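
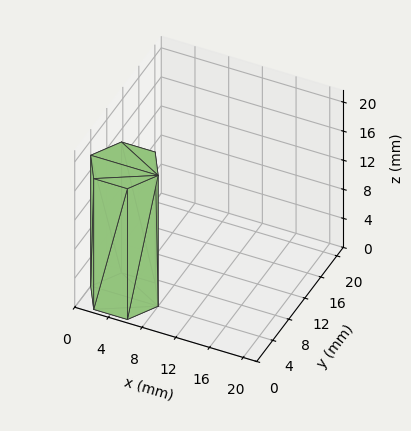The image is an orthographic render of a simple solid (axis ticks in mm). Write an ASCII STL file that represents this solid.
Reading the render: the shape is a regular 6-sided prism (a cylinder approximated with 6 flat sides), circumscribed radius ≈ 4 mm, height ≈ 18 mm (dimensions read to the nearest mm from the axis ticks). For the STL, each face is triangulated and given an outward normal.

solid part
  facet normal 0.0000 0.0000 -1.0000
    outer loop
      vertex 2.000 7.464 0.000
      vertex 6.000 7.464 0.000
      vertex 8.000 4.000 0.000
    endloop
  endfacet
  facet normal 0.0000 0.0000 -1.0000
    outer loop
      vertex 0.000 4.000 0.000
      vertex 2.000 7.464 0.000
      vertex 8.000 4.000 0.000
    endloop
  endfacet
  facet normal 0.0000 0.0000 -1.0000
    outer loop
      vertex 2.000 0.536 0.000
      vertex 0.000 4.000 0.000
      vertex 8.000 4.000 0.000
    endloop
  endfacet
  facet normal 0.0000 0.0000 -1.0000
    outer loop
      vertex 6.000 0.536 0.000
      vertex 2.000 0.536 0.000
      vertex 8.000 4.000 0.000
    endloop
  endfacet
  facet normal 0.0000 0.0000 1.0000
    outer loop
      vertex 8.000 4.000 18.000
      vertex 6.000 7.464 18.000
      vertex 2.000 7.464 18.000
    endloop
  endfacet
  facet normal 0.0000 0.0000 1.0000
    outer loop
      vertex 8.000 4.000 18.000
      vertex 2.000 7.464 18.000
      vertex 0.000 4.000 18.000
    endloop
  endfacet
  facet normal 0.0000 0.0000 1.0000
    outer loop
      vertex 8.000 4.000 18.000
      vertex 0.000 4.000 18.000
      vertex 2.000 0.536 18.000
    endloop
  endfacet
  facet normal 0.0000 0.0000 1.0000
    outer loop
      vertex 8.000 4.000 18.000
      vertex 2.000 0.536 18.000
      vertex 6.000 0.536 18.000
    endloop
  endfacet
  facet normal 0.8660 0.5000 0.0000
    outer loop
      vertex 8.000 4.000 0.000
      vertex 6.000 7.464 0.000
      vertex 6.000 7.464 18.000
    endloop
  endfacet
  facet normal 0.8660 0.5000 0.0000
    outer loop
      vertex 8.000 4.000 0.000
      vertex 6.000 7.464 18.000
      vertex 8.000 4.000 18.000
    endloop
  endfacet
  facet normal 0.0000 1.0000 0.0000
    outer loop
      vertex 6.000 7.464 0.000
      vertex 2.000 7.464 0.000
      vertex 2.000 7.464 18.000
    endloop
  endfacet
  facet normal 0.0000 1.0000 0.0000
    outer loop
      vertex 6.000 7.464 0.000
      vertex 2.000 7.464 18.000
      vertex 6.000 7.464 18.000
    endloop
  endfacet
  facet normal -0.8660 0.5000 0.0000
    outer loop
      vertex 2.000 7.464 0.000
      vertex 0.000 4.000 0.000
      vertex 0.000 4.000 18.000
    endloop
  endfacet
  facet normal -0.8660 0.5000 0.0000
    outer loop
      vertex 2.000 7.464 0.000
      vertex 0.000 4.000 18.000
      vertex 2.000 7.464 18.000
    endloop
  endfacet
  facet normal -0.8660 -0.5000 0.0000
    outer loop
      vertex 0.000 4.000 0.000
      vertex 2.000 0.536 0.000
      vertex 2.000 0.536 18.000
    endloop
  endfacet
  facet normal -0.8660 -0.5000 0.0000
    outer loop
      vertex 0.000 4.000 0.000
      vertex 2.000 0.536 18.000
      vertex 0.000 4.000 18.000
    endloop
  endfacet
  facet normal 0.0000 -1.0000 0.0000
    outer loop
      vertex 2.000 0.536 0.000
      vertex 6.000 0.536 0.000
      vertex 6.000 0.536 18.000
    endloop
  endfacet
  facet normal 0.0000 -1.0000 0.0000
    outer loop
      vertex 2.000 0.536 0.000
      vertex 6.000 0.536 18.000
      vertex 2.000 0.536 18.000
    endloop
  endfacet
  facet normal 0.8660 -0.5000 0.0000
    outer loop
      vertex 6.000 0.536 0.000
      vertex 8.000 4.000 0.000
      vertex 8.000 4.000 18.000
    endloop
  endfacet
  facet normal 0.8660 -0.5000 0.0000
    outer loop
      vertex 6.000 0.536 0.000
      vertex 8.000 4.000 18.000
      vertex 6.000 0.536 18.000
    endloop
  endfacet
endsolid part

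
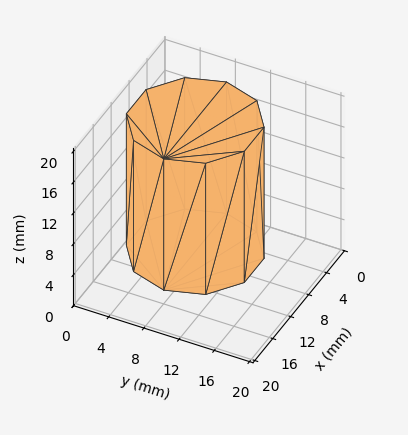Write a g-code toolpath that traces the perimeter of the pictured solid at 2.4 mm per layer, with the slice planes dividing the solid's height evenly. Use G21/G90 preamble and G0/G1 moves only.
Reading the render: the shape is a regular 10-sided prism (a cylinder approximated with 10 flat sides), circumscribed radius ≈ 7 mm, height ≈ 17 mm (dimensions read to the nearest mm from the axis ticks). For the g-code, the solid's height is divided into equal slices at the stated Δz and each level perimeter traced with G1 moves after a G0 lift.

; perimeter-only toolpath
G21 ; units = mm
G90 ; absolute positioning
G28 ; home
; layer 1
G0 Z2.4
G0 X14.0 Y7.0
G1 X12.7 Y11.1
G1 X9.2 Y13.7
G1 X4.8 Y13.7
G1 X1.3 Y11.1
G1 X0.0 Y7.0
G1 X1.3 Y2.9
G1 X4.8 Y0.3
G1 X9.2 Y0.3
G1 X12.7 Y2.9
G1 X14.0 Y7.0
; layer 2
G0 Z4.9
G0 X14.0 Y7.0
G1 X12.7 Y11.1
G1 X9.2 Y13.7
G1 X4.8 Y13.7
G1 X1.3 Y11.1
G1 X0.0 Y7.0
G1 X1.3 Y2.9
G1 X4.8 Y0.3
G1 X9.2 Y0.3
G1 X12.7 Y2.9
G1 X14.0 Y7.0
; layer 3
G0 Z7.3
G0 X14.0 Y7.0
G1 X12.7 Y11.1
G1 X9.2 Y13.7
G1 X4.8 Y13.7
G1 X1.3 Y11.1
G1 X0.0 Y7.0
G1 X1.3 Y2.9
G1 X4.8 Y0.3
G1 X9.2 Y0.3
G1 X12.7 Y2.9
G1 X14.0 Y7.0
; layer 4
G0 Z9.7
G0 X14.0 Y7.0
G1 X12.7 Y11.1
G1 X9.2 Y13.7
G1 X4.8 Y13.7
G1 X1.3 Y11.1
G1 X0.0 Y7.0
G1 X1.3 Y2.9
G1 X4.8 Y0.3
G1 X9.2 Y0.3
G1 X12.7 Y2.9
G1 X14.0 Y7.0
; layer 5
G0 Z12.1
G0 X14.0 Y7.0
G1 X12.7 Y11.1
G1 X9.2 Y13.7
G1 X4.8 Y13.7
G1 X1.3 Y11.1
G1 X0.0 Y7.0
G1 X1.3 Y2.9
G1 X4.8 Y0.3
G1 X9.2 Y0.3
G1 X12.7 Y2.9
G1 X14.0 Y7.0
; layer 6
G0 Z14.6
G0 X14.0 Y7.0
G1 X12.7 Y11.1
G1 X9.2 Y13.7
G1 X4.8 Y13.7
G1 X1.3 Y11.1
G1 X0.0 Y7.0
G1 X1.3 Y2.9
G1 X4.8 Y0.3
G1 X9.2 Y0.3
G1 X12.7 Y2.9
G1 X14.0 Y7.0
; layer 7
G0 Z17.0
G0 X14.0 Y7.0
G1 X12.7 Y11.1
G1 X9.2 Y13.7
G1 X4.8 Y13.7
G1 X1.3 Y11.1
G1 X0.0 Y7.0
G1 X1.3 Y2.9
G1 X4.8 Y0.3
G1 X9.2 Y0.3
G1 X12.7 Y2.9
G1 X14.0 Y7.0
M2 ; end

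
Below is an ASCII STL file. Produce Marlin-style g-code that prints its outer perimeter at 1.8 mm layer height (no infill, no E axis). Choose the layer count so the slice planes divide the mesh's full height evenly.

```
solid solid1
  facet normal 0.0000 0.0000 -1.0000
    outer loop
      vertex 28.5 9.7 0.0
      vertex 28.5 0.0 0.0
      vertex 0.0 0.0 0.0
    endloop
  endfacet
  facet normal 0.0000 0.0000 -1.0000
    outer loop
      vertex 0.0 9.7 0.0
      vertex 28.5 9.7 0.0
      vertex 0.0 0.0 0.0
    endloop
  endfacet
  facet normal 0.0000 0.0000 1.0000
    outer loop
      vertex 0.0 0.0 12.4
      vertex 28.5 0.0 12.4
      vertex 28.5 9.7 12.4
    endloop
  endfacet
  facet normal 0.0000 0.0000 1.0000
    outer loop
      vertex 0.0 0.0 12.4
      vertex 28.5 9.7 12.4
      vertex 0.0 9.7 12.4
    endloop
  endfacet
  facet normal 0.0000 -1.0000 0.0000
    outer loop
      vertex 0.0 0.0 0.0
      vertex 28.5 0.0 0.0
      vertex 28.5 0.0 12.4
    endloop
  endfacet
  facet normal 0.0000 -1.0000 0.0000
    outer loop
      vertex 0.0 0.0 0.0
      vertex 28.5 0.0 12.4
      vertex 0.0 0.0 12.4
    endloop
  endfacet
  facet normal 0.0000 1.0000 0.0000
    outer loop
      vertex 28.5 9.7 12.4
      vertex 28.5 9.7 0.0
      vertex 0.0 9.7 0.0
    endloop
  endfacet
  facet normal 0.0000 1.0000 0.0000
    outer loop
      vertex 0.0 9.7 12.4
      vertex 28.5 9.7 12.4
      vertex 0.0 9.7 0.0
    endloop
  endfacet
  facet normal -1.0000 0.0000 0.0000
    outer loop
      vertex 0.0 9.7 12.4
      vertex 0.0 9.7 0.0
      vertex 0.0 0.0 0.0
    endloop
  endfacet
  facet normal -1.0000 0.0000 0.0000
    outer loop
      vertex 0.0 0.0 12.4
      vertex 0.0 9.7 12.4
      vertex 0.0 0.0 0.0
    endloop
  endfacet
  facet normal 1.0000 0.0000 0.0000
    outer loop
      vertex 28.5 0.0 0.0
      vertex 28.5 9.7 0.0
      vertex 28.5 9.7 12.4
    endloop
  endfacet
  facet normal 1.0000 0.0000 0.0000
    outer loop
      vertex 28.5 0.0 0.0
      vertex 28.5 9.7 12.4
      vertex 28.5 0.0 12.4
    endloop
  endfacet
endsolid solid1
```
; perimeter-only toolpath
G21 ; units = mm
G90 ; absolute positioning
G28 ; home
; layer 1
G0 Z1.8
G0 X0.0 Y0.0
G1 X28.5 Y0.0
G1 X28.5 Y9.7
G1 X0.0 Y9.7
G1 X0.0 Y0.0
; layer 2
G0 Z3.5
G0 X0.0 Y0.0
G1 X28.5 Y0.0
G1 X28.5 Y9.7
G1 X0.0 Y9.7
G1 X0.0 Y0.0
; layer 3
G0 Z5.3
G0 X0.0 Y0.0
G1 X28.5 Y0.0
G1 X28.5 Y9.7
G1 X0.0 Y9.7
G1 X0.0 Y0.0
; layer 4
G0 Z7.1
G0 X0.0 Y0.0
G1 X28.5 Y0.0
G1 X28.5 Y9.7
G1 X0.0 Y9.7
G1 X0.0 Y0.0
; layer 5
G0 Z8.9
G0 X0.0 Y0.0
G1 X28.5 Y0.0
G1 X28.5 Y9.7
G1 X0.0 Y9.7
G1 X0.0 Y0.0
; layer 6
G0 Z10.6
G0 X0.0 Y0.0
G1 X28.5 Y0.0
G1 X28.5 Y9.7
G1 X0.0 Y9.7
G1 X0.0 Y0.0
; layer 7
G0 Z12.4
G0 X0.0 Y0.0
G1 X28.5 Y0.0
G1 X28.5 Y9.7
G1 X0.0 Y9.7
G1 X0.0 Y0.0
M2 ; end

The solid is a rectangular box, roughly 28.5 × 9.7 mm footprint and 12.4 mm tall. Slicing at Δz = 1.8 mm — 7 equal slices spanning the solid's height, so layer i sits at z = i·h/7 — gives 7 non-empty perimeters. Each is a 4-segment closed polygon; G0 lifts to the layer z and rapids to the start vertex, then G1 traces the edges.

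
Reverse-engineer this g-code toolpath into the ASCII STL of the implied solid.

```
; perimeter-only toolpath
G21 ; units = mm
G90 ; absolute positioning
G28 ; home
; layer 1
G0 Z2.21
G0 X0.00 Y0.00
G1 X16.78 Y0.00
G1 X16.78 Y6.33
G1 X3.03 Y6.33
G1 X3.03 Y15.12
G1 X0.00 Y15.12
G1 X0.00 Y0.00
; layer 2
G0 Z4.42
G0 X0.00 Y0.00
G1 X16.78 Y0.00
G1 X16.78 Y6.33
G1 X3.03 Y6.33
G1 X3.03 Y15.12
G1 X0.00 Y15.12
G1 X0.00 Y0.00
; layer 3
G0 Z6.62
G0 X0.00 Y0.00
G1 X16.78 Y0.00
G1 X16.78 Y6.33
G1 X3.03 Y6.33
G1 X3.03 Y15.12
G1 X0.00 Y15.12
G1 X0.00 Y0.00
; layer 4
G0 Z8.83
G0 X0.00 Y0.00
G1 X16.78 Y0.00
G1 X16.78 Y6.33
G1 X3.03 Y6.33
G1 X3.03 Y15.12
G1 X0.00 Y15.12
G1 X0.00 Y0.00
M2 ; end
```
solid part
  facet normal 0.0000 0.0000 -1.0000
    outer loop
      vertex 16.78 6.33 0.00
      vertex 16.78 0.00 0.00
      vertex 0.00 0.00 0.00
    endloop
  endfacet
  facet normal 0.0000 0.0000 -1.0000
    outer loop
      vertex 3.03 6.33 0.00
      vertex 16.78 6.33 0.00
      vertex 0.00 0.00 0.00
    endloop
  endfacet
  facet normal 0.0000 0.0000 -1.0000
    outer loop
      vertex 3.03 15.12 0.00
      vertex 3.03 6.33 0.00
      vertex 0.00 0.00 0.00
    endloop
  endfacet
  facet normal 0.0000 0.0000 -1.0000
    outer loop
      vertex 0.00 15.12 0.00
      vertex 3.03 15.12 0.00
      vertex 0.00 0.00 0.00
    endloop
  endfacet
  facet normal 0.0000 0.0000 1.0000
    outer loop
      vertex 0.00 0.00 8.83
      vertex 16.78 0.00 8.83
      vertex 16.78 6.33 8.83
    endloop
  endfacet
  facet normal 0.0000 0.0000 1.0000
    outer loop
      vertex 0.00 0.00 8.83
      vertex 16.78 6.33 8.83
      vertex 3.03 6.33 8.83
    endloop
  endfacet
  facet normal 0.0000 0.0000 1.0000
    outer loop
      vertex 0.00 0.00 8.83
      vertex 3.03 6.33 8.83
      vertex 3.03 15.12 8.83
    endloop
  endfacet
  facet normal 0.0000 0.0000 1.0000
    outer loop
      vertex 0.00 0.00 8.83
      vertex 3.03 15.12 8.83
      vertex 0.00 15.12 8.83
    endloop
  endfacet
  facet normal 0.0000 -1.0000 0.0000
    outer loop
      vertex 0.00 0.00 0.00
      vertex 16.78 0.00 0.00
      vertex 16.78 0.00 8.83
    endloop
  endfacet
  facet normal 0.0000 -1.0000 0.0000
    outer loop
      vertex 0.00 0.00 0.00
      vertex 16.78 0.00 8.83
      vertex 0.00 0.00 8.83
    endloop
  endfacet
  facet normal 1.0000 0.0000 0.0000
    outer loop
      vertex 16.78 0.00 0.00
      vertex 16.78 6.33 0.00
      vertex 16.78 6.33 8.83
    endloop
  endfacet
  facet normal 1.0000 0.0000 0.0000
    outer loop
      vertex 16.78 0.00 0.00
      vertex 16.78 6.33 8.83
      vertex 16.78 0.00 8.83
    endloop
  endfacet
  facet normal 0.0000 1.0000 0.0000
    outer loop
      vertex 16.78 6.33 0.00
      vertex 3.03 6.33 0.00
      vertex 3.03 6.33 8.83
    endloop
  endfacet
  facet normal 0.0000 1.0000 0.0000
    outer loop
      vertex 16.78 6.33 0.00
      vertex 3.03 6.33 8.83
      vertex 16.78 6.33 8.83
    endloop
  endfacet
  facet normal 1.0000 0.0000 0.0000
    outer loop
      vertex 3.03 6.33 0.00
      vertex 3.03 15.12 0.00
      vertex 3.03 15.12 8.83
    endloop
  endfacet
  facet normal 1.0000 0.0000 0.0000
    outer loop
      vertex 3.03 6.33 0.00
      vertex 3.03 15.12 8.83
      vertex 3.03 6.33 8.83
    endloop
  endfacet
  facet normal 0.0000 1.0000 0.0000
    outer loop
      vertex 3.03 15.12 0.00
      vertex 0.00 15.12 0.00
      vertex 0.00 15.12 8.83
    endloop
  endfacet
  facet normal 0.0000 1.0000 0.0000
    outer loop
      vertex 3.03 15.12 0.00
      vertex 0.00 15.12 8.83
      vertex 3.03 15.12 8.83
    endloop
  endfacet
  facet normal -1.0000 0.0000 0.0000
    outer loop
      vertex 0.00 15.12 0.00
      vertex 0.00 0.00 0.00
      vertex 0.00 0.00 8.83
    endloop
  endfacet
  facet normal -1.0000 0.0000 0.0000
    outer loop
      vertex 0.00 15.12 0.00
      vertex 0.00 0.00 8.83
      vertex 0.00 15.12 8.83
    endloop
  endfacet
endsolid part

The G0 Z moves step by Δz≈2.21 mm. Every layer's G1 loop is the same polygon, so the solid is a straight extrusion of it from z=0 to z≈8.83. Closing with flat bottom and top caps and triangulating gives 20 facets — an L-shaped prism: outer 16.8 × 15.1 mm, arm thicknesses ≈ 6.33 mm (horizontal) and 3.03 mm (vertical), extruded 8.83 mm in z.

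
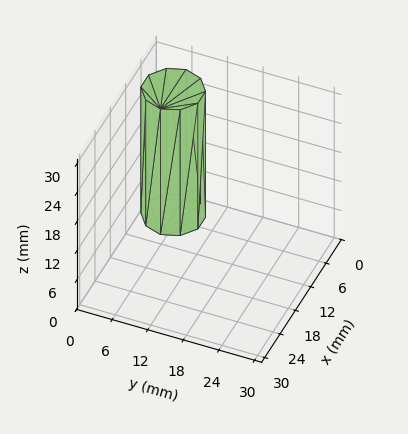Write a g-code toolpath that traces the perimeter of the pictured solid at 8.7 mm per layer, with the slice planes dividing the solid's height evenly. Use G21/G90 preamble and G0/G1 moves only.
Reading the render: the shape is a regular 10-sided prism (a cylinder approximated with 10 flat sides), circumscribed radius ≈ 5 mm, height ≈ 26 mm (dimensions read to the nearest mm from the axis ticks). For the g-code, the solid's height is divided into equal slices at the stated Δz and each level perimeter traced with G1 moves after a G0 lift.

; perimeter-only toolpath
G21 ; units = mm
G90 ; absolute positioning
G28 ; home
; layer 1
G0 Z8.7
G0 X10.0 Y5.0
G1 X9.0 Y7.9
G1 X6.5 Y9.8
G1 X3.5 Y9.8
G1 X1.0 Y7.9
G1 X0.0 Y5.0
G1 X1.0 Y2.1
G1 X3.5 Y0.2
G1 X6.5 Y0.2
G1 X9.0 Y2.1
G1 X10.0 Y5.0
; layer 2
G0 Z17.3
G0 X10.0 Y5.0
G1 X9.0 Y7.9
G1 X6.5 Y9.8
G1 X3.5 Y9.8
G1 X1.0 Y7.9
G1 X0.0 Y5.0
G1 X1.0 Y2.1
G1 X3.5 Y0.2
G1 X6.5 Y0.2
G1 X9.0 Y2.1
G1 X10.0 Y5.0
; layer 3
G0 Z26.0
G0 X10.0 Y5.0
G1 X9.0 Y7.9
G1 X6.5 Y9.8
G1 X3.5 Y9.8
G1 X1.0 Y7.9
G1 X0.0 Y5.0
G1 X1.0 Y2.1
G1 X3.5 Y0.2
G1 X6.5 Y0.2
G1 X9.0 Y2.1
G1 X10.0 Y5.0
M2 ; end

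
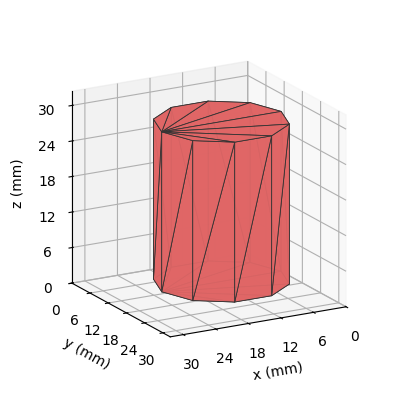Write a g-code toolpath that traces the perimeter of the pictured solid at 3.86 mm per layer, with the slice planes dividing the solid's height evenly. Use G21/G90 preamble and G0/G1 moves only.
Reading the render: the shape is a regular 10-sided prism (a cylinder approximated with 10 flat sides), circumscribed radius ≈ 11 mm, height ≈ 27 mm (dimensions read to the nearest mm from the axis ticks). For the g-code, the solid's height is divided into equal slices at the stated Δz and each level perimeter traced with G1 moves after a G0 lift.

; perimeter-only toolpath
G21 ; units = mm
G90 ; absolute positioning
G28 ; home
; layer 1
G0 Z3.86
G0 X22.00 Y11.00
G1 X19.90 Y17.47
G1 X14.40 Y21.46
G1 X7.60 Y21.46
G1 X2.10 Y17.47
G1 X0.00 Y11.00
G1 X2.10 Y4.53
G1 X7.60 Y0.54
G1 X14.40 Y0.54
G1 X19.90 Y4.53
G1 X22.00 Y11.00
; layer 2
G0 Z7.71
G0 X22.00 Y11.00
G1 X19.90 Y17.47
G1 X14.40 Y21.46
G1 X7.60 Y21.46
G1 X2.10 Y17.47
G1 X0.00 Y11.00
G1 X2.10 Y4.53
G1 X7.60 Y0.54
G1 X14.40 Y0.54
G1 X19.90 Y4.53
G1 X22.00 Y11.00
; layer 3
G0 Z11.57
G0 X22.00 Y11.00
G1 X19.90 Y17.47
G1 X14.40 Y21.46
G1 X7.60 Y21.46
G1 X2.10 Y17.47
G1 X0.00 Y11.00
G1 X2.10 Y4.53
G1 X7.60 Y0.54
G1 X14.40 Y0.54
G1 X19.90 Y4.53
G1 X22.00 Y11.00
; layer 4
G0 Z15.43
G0 X22.00 Y11.00
G1 X19.90 Y17.47
G1 X14.40 Y21.46
G1 X7.60 Y21.46
G1 X2.10 Y17.47
G1 X0.00 Y11.00
G1 X2.10 Y4.53
G1 X7.60 Y0.54
G1 X14.40 Y0.54
G1 X19.90 Y4.53
G1 X22.00 Y11.00
; layer 5
G0 Z19.29
G0 X22.00 Y11.00
G1 X19.90 Y17.47
G1 X14.40 Y21.46
G1 X7.60 Y21.46
G1 X2.10 Y17.47
G1 X0.00 Y11.00
G1 X2.10 Y4.53
G1 X7.60 Y0.54
G1 X14.40 Y0.54
G1 X19.90 Y4.53
G1 X22.00 Y11.00
; layer 6
G0 Z23.14
G0 X22.00 Y11.00
G1 X19.90 Y17.47
G1 X14.40 Y21.46
G1 X7.60 Y21.46
G1 X2.10 Y17.47
G1 X0.00 Y11.00
G1 X2.10 Y4.53
G1 X7.60 Y0.54
G1 X14.40 Y0.54
G1 X19.90 Y4.53
G1 X22.00 Y11.00
; layer 7
G0 Z27.00
G0 X22.00 Y11.00
G1 X19.90 Y17.47
G1 X14.40 Y21.46
G1 X7.60 Y21.46
G1 X2.10 Y17.47
G1 X0.00 Y11.00
G1 X2.10 Y4.53
G1 X7.60 Y0.54
G1 X14.40 Y0.54
G1 X19.90 Y4.53
G1 X22.00 Y11.00
M2 ; end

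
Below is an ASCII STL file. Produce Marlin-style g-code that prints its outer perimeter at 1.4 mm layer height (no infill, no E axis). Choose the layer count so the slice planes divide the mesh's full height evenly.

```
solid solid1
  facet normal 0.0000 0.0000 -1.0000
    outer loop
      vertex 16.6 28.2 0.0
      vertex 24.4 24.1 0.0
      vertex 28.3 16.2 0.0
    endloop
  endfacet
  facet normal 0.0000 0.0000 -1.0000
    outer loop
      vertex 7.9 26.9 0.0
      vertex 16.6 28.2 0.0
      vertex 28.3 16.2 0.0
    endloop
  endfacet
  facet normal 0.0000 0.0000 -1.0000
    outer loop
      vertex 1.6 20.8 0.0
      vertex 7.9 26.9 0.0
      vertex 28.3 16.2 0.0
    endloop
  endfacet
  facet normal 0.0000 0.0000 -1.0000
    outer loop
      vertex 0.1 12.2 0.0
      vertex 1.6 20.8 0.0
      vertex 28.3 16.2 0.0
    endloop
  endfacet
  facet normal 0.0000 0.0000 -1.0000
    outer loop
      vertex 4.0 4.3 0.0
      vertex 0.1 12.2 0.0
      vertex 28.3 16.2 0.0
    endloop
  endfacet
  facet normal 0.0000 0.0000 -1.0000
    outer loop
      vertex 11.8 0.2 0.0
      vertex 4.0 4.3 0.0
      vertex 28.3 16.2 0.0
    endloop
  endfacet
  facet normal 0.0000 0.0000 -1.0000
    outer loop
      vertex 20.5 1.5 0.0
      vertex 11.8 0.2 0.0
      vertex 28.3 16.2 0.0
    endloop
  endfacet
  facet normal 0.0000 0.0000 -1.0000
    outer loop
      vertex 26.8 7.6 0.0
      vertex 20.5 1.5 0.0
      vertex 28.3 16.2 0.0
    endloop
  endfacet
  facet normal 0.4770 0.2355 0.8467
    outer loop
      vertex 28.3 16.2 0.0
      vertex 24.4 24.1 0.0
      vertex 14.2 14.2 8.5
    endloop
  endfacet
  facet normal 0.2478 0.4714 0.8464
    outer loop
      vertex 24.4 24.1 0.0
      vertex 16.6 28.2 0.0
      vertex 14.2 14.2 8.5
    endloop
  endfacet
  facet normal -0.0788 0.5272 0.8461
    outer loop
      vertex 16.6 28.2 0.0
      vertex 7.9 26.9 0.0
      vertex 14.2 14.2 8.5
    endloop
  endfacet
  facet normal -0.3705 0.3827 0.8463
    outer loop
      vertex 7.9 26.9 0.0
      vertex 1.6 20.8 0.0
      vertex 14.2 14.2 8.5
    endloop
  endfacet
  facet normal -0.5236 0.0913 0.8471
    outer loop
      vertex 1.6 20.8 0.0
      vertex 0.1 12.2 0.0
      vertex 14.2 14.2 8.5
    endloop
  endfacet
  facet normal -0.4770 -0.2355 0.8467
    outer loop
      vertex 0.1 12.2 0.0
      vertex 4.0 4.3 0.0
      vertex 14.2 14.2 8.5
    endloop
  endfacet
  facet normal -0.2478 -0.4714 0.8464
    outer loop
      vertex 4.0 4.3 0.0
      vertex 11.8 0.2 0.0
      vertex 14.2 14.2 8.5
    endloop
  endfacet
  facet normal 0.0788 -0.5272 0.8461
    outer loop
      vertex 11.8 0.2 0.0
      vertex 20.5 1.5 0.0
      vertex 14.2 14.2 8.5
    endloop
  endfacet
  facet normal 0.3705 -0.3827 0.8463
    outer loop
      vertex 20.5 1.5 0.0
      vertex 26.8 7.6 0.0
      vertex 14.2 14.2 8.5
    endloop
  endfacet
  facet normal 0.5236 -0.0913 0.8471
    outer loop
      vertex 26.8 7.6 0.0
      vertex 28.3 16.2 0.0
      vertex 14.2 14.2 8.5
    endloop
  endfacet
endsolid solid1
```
; perimeter-only toolpath
G21 ; units = mm
G90 ; absolute positioning
G28 ; home
; layer 1
G0 Z1.4
G0 X25.9 Y15.9
G1 X22.7 Y22.4
G1 X16.2 Y25.9
G1 X9.0 Y24.8
G1 X3.7 Y19.7
G1 X2.5 Y12.5
G1 X5.7 Y6.0
G1 X12.2 Y2.5
G1 X19.4 Y3.6
G1 X24.7 Y8.7
G1 X25.9 Y15.9
; layer 2
G0 Z2.8
G0 X23.6 Y15.5
G1 X21.0 Y20.8
G1 X15.8 Y23.5
G1 X10.0 Y22.7
G1 X5.8 Y18.6
G1 X4.8 Y12.9
G1 X7.4 Y7.6
G1 X12.6 Y4.9
G1 X18.4 Y5.7
G1 X22.6 Y9.8
G1 X23.6 Y15.5
; layer 3
G0 Z4.2
G0 X21.2 Y15.2
G1 X19.3 Y19.1
G1 X15.4 Y21.2
G1 X11.1 Y20.5
G1 X7.9 Y17.5
G1 X7.1 Y13.2
G1 X9.1 Y9.2
G1 X13.0 Y7.2
G1 X17.4 Y7.8
G1 X20.5 Y10.9
G1 X21.2 Y15.2
; layer 4
G0 Z5.7
G0 X18.9 Y14.9
G1 X17.6 Y17.5
G1 X15.0 Y18.9
G1 X12.1 Y18.4
G1 X10.0 Y16.4
G1 X9.5 Y13.5
G1 X10.8 Y10.9
G1 X13.4 Y9.5
G1 X16.3 Y10.0
G1 X18.4 Y12.0
G1 X18.9 Y14.9
; layer 5
G0 Z7.1
G0 X16.6 Y14.5
G1 X15.9 Y15.8
G1 X14.6 Y16.5
G1 X13.2 Y16.3
G1 X12.1 Y15.3
G1 X11.9 Y13.9
G1 X12.5 Y12.6
G1 X13.8 Y11.9
G1 X15.2 Y12.1
G1 X16.3 Y13.1
G1 X16.6 Y14.5
M2 ; end

The solid is a regular 10-sided pyramid, base circumscribed radius ≈ 14.2 mm, apex at z ≈ 8.5 mm. Slicing at Δz = 1.4 mm — 6 equal slices spanning the solid's height, so layer i sits at z = i·h/6 — gives 5 non-empty perimeters. Each is a 10-segment closed polygon; G0 lifts to the layer z and rapids to the start vertex, then G1 traces the edges. The cross-section shrinks linearly with z (the slice at the apex is degenerate and omitted).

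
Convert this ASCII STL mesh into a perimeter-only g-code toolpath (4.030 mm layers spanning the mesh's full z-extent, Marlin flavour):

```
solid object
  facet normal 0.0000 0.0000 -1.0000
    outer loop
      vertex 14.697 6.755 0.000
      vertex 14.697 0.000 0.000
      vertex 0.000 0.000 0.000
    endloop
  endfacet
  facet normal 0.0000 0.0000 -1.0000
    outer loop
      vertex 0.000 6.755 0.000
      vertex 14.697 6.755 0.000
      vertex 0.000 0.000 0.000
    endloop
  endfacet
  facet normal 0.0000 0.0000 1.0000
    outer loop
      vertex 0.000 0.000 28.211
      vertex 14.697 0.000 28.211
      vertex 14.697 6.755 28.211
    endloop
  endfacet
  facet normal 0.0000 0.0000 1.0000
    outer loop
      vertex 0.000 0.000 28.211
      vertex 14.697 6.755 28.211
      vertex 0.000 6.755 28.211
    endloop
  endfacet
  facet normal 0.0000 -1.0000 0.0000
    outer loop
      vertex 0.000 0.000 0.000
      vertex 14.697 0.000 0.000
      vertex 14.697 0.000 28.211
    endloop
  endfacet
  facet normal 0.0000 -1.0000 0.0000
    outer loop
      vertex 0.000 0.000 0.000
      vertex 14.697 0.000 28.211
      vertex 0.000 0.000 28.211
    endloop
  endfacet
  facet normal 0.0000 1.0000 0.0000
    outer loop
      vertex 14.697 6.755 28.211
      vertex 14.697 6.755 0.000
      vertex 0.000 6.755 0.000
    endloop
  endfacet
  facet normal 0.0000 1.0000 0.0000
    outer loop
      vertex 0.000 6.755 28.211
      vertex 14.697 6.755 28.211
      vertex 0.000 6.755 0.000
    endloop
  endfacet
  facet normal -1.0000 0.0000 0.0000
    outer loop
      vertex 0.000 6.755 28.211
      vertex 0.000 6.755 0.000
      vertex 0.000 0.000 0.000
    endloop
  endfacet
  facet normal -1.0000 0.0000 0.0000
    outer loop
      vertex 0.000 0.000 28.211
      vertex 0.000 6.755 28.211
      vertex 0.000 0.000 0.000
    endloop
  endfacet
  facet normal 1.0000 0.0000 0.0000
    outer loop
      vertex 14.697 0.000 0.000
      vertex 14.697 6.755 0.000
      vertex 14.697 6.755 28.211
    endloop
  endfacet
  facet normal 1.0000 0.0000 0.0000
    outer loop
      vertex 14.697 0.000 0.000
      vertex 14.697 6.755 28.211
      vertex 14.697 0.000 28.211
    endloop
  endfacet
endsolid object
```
; perimeter-only toolpath
G21 ; units = mm
G90 ; absolute positioning
G28 ; home
; layer 1
G0 Z4.030
G0 X0.000 Y0.000
G1 X14.697 Y0.000
G1 X14.697 Y6.755
G1 X0.000 Y6.755
G1 X0.000 Y0.000
; layer 2
G0 Z8.060
G0 X0.000 Y0.000
G1 X14.697 Y0.000
G1 X14.697 Y6.755
G1 X0.000 Y6.755
G1 X0.000 Y0.000
; layer 3
G0 Z12.090
G0 X0.000 Y0.000
G1 X14.697 Y0.000
G1 X14.697 Y6.755
G1 X0.000 Y6.755
G1 X0.000 Y0.000
; layer 4
G0 Z16.121
G0 X0.000 Y0.000
G1 X14.697 Y0.000
G1 X14.697 Y6.755
G1 X0.000 Y6.755
G1 X0.000 Y0.000
; layer 5
G0 Z20.151
G0 X0.000 Y0.000
G1 X14.697 Y0.000
G1 X14.697 Y6.755
G1 X0.000 Y6.755
G1 X0.000 Y0.000
; layer 6
G0 Z24.181
G0 X0.000 Y0.000
G1 X14.697 Y0.000
G1 X14.697 Y6.755
G1 X0.000 Y6.755
G1 X0.000 Y0.000
; layer 7
G0 Z28.211
G0 X0.000 Y0.000
G1 X14.697 Y0.000
G1 X14.697 Y6.755
G1 X0.000 Y6.755
G1 X0.000 Y0.000
M2 ; end

The solid is a rectangular box, roughly 14.7 × 6.75 mm footprint and 28.2 mm tall. Slicing at Δz = 4.030 mm — 7 equal slices spanning the solid's height, so layer i sits at z = i·h/7 — gives 7 non-empty perimeters. Each is a 4-segment closed polygon; G0 lifts to the layer z and rapids to the start vertex, then G1 traces the edges.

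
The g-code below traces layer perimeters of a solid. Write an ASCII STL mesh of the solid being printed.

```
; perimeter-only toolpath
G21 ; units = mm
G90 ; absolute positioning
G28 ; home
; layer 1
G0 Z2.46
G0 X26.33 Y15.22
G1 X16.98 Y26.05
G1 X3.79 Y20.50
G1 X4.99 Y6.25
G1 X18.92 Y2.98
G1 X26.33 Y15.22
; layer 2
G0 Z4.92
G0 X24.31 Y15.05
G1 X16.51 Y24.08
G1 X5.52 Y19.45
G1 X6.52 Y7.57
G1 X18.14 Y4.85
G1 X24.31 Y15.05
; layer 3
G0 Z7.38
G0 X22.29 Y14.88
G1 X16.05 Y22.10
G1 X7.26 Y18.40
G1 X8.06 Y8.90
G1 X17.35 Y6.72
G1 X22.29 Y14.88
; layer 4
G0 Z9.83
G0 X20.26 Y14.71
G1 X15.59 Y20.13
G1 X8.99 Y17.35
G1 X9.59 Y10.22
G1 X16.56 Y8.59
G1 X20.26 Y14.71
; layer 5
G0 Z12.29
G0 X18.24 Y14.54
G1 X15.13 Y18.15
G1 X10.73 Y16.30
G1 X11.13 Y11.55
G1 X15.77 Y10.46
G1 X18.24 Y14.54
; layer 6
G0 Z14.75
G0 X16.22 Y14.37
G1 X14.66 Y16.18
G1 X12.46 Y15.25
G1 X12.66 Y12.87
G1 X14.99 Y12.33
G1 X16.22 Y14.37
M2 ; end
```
solid part
  facet normal 0.0000 0.0000 -1.0000
    outer loop
      vertex 2.05 21.55 0.00
      vertex 17.44 28.03 0.00
      vertex 28.35 15.39 0.00
    endloop
  endfacet
  facet normal 0.0000 0.0000 -1.0000
    outer loop
      vertex 3.45 4.92 0.00
      vertex 2.05 21.55 0.00
      vertex 28.35 15.39 0.00
    endloop
  endfacet
  facet normal 0.0000 0.0000 -1.0000
    outer loop
      vertex 19.71 1.11 0.00
      vertex 3.45 4.92 0.00
      vertex 28.35 15.39 0.00
    endloop
  endfacet
  facet normal 0.6296 0.5434 0.5552
    outer loop
      vertex 28.35 15.39 0.00
      vertex 17.44 28.03 0.00
      vertex 14.20 14.20 17.21
    endloop
  endfacet
  facet normal -0.3227 0.7665 0.5552
    outer loop
      vertex 17.44 28.03 0.00
      vertex 2.05 21.55 0.00
      vertex 14.20 14.20 17.21
    endloop
  endfacet
  facet normal -0.8287 -0.0698 0.5553
    outer loop
      vertex 2.05 21.55 0.00
      vertex 3.45 4.92 0.00
      vertex 14.20 14.20 17.21
    endloop
  endfacet
  facet normal -0.1897 -0.8098 0.5552
    outer loop
      vertex 3.45 4.92 0.00
      vertex 19.71 1.11 0.00
      vertex 14.20 14.20 17.21
    endloop
  endfacet
  facet normal 0.7116 -0.4305 0.5553
    outer loop
      vertex 19.71 1.11 0.00
      vertex 28.35 15.39 0.00
      vertex 14.20 14.20 17.21
    endloop
  endfacet
endsolid part

The G0 Z moves step by Δz≈2.46 mm. The G1 loops shrink linearly with z, so the solid tapers from its base footprint up to z≈17.2. Closing with a flat bottom cap and the tapered top and triangulating gives 8 facets — a regular 5-sided pyramid, base circumscribed radius ≈ 14.2 mm, apex at z ≈ 17.2 mm.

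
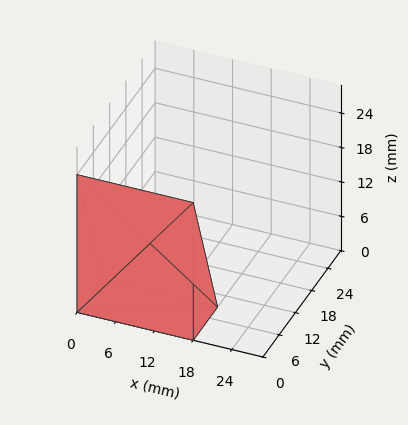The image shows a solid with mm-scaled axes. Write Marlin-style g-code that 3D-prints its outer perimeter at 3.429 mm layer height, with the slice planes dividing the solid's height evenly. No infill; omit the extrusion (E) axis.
Reading the render: the shape is a wedge (ramp): 18 × 9 mm base, rising to 24 mm along the y=0 edge and sloping linearly to z=0 at y=9 (dimensions read to the nearest mm from the axis ticks). For the g-code, the solid's height is divided into equal slices at the stated Δz and each level perimeter traced with G1 moves after a G0 lift.

; perimeter-only toolpath
G21 ; units = mm
G90 ; absolute positioning
G28 ; home
; layer 1
G0 Z3.429
G0 X0.000 Y0.000
G1 X18.000 Y0.000
G1 X18.000 Y7.714
G1 X0.000 Y7.714
G1 X0.000 Y0.000
; layer 2
G0 Z6.857
G0 X0.000 Y0.000
G1 X18.000 Y0.000
G1 X18.000 Y6.429
G1 X0.000 Y6.429
G1 X0.000 Y0.000
; layer 3
G0 Z10.286
G0 X0.000 Y0.000
G1 X18.000 Y0.000
G1 X18.000 Y5.143
G1 X0.000 Y5.143
G1 X0.000 Y0.000
; layer 4
G0 Z13.714
G0 X0.000 Y0.000
G1 X18.000 Y0.000
G1 X18.000 Y3.857
G1 X0.000 Y3.857
G1 X0.000 Y0.000
; layer 5
G0 Z17.143
G0 X0.000 Y0.000
G1 X18.000 Y0.000
G1 X18.000 Y2.571
G1 X0.000 Y2.571
G1 X0.000 Y0.000
; layer 6
G0 Z20.571
G0 X0.000 Y0.000
G1 X18.000 Y0.000
G1 X18.000 Y1.286
G1 X0.000 Y1.286
G1 X0.000 Y0.000
M2 ; end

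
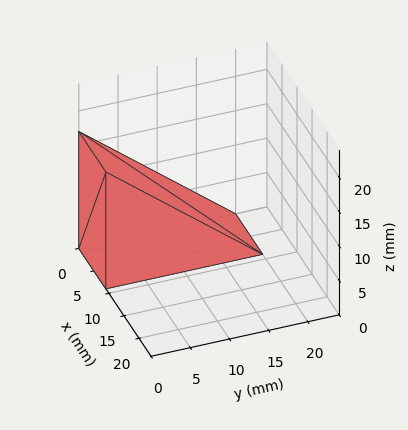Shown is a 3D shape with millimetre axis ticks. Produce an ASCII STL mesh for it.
Reading the render: the shape is a wedge (ramp): 9 × 20 mm base, rising to 17 mm along the y=0 edge and sloping linearly to z=0 at y=20 (dimensions read to the nearest mm from the axis ticks). For the STL, each face is triangulated and given an outward normal.

solid part
  facet normal 0.0000 0.0000 -1.0000
    outer loop
      vertex 9.0 20.0 0.0
      vertex 9.0 0.0 0.0
      vertex 0.0 0.0 0.0
    endloop
  endfacet
  facet normal 0.0000 0.0000 -1.0000
    outer loop
      vertex 0.0 20.0 0.0
      vertex 9.0 20.0 0.0
      vertex 0.0 0.0 0.0
    endloop
  endfacet
  facet normal 0.0000 -1.0000 0.0000
    outer loop
      vertex 0.0 0.0 0.0
      vertex 9.0 0.0 0.0
      vertex 9.0 0.0 17.0
    endloop
  endfacet
  facet normal 0.0000 -1.0000 0.0000
    outer loop
      vertex 0.0 0.0 0.0
      vertex 9.0 0.0 17.0
      vertex 0.0 0.0 17.0
    endloop
  endfacet
  facet normal 0.0000 0.6476 0.7619
    outer loop
      vertex 0.0 0.0 17.0
      vertex 9.0 0.0 17.0
      vertex 9.0 20.0 0.0
    endloop
  endfacet
  facet normal 0.0000 0.6476 0.7619
    outer loop
      vertex 0.0 0.0 17.0
      vertex 9.0 20.0 0.0
      vertex 0.0 20.0 0.0
    endloop
  endfacet
  facet normal -1.0000 0.0000 0.0000
    outer loop
      vertex 0.0 0.0 17.0
      vertex 0.0 20.0 0.0
      vertex 0.0 0.0 0.0
    endloop
  endfacet
  facet normal 1.0000 0.0000 0.0000
    outer loop
      vertex 9.0 0.0 0.0
      vertex 9.0 20.0 0.0
      vertex 9.0 0.0 17.0
    endloop
  endfacet
endsolid part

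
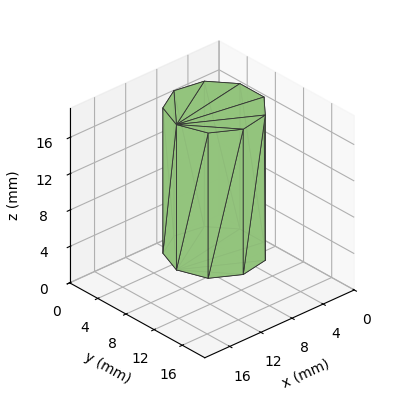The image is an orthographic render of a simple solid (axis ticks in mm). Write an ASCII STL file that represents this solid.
Reading the render: the shape is a regular 9-sided prism (a cylinder approximated with 9 flat sides), circumscribed radius ≈ 5 mm, height ≈ 16 mm (dimensions read to the nearest mm from the axis ticks). For the STL, each face is triangulated and given an outward normal.

solid part
  facet normal 0.0000 0.0000 -1.0000
    outer loop
      vertex 5.868 9.924 0.000
      vertex 8.830 8.214 0.000
      vertex 10.000 5.000 0.000
    endloop
  endfacet
  facet normal 0.0000 0.0000 -1.0000
    outer loop
      vertex 2.500 9.330 0.000
      vertex 5.868 9.924 0.000
      vertex 10.000 5.000 0.000
    endloop
  endfacet
  facet normal 0.0000 0.0000 -1.0000
    outer loop
      vertex 0.302 6.710 0.000
      vertex 2.500 9.330 0.000
      vertex 10.000 5.000 0.000
    endloop
  endfacet
  facet normal 0.0000 0.0000 -1.0000
    outer loop
      vertex 0.302 3.290 0.000
      vertex 0.302 6.710 0.000
      vertex 10.000 5.000 0.000
    endloop
  endfacet
  facet normal 0.0000 0.0000 -1.0000
    outer loop
      vertex 2.500 0.670 0.000
      vertex 0.302 3.290 0.000
      vertex 10.000 5.000 0.000
    endloop
  endfacet
  facet normal 0.0000 0.0000 -1.0000
    outer loop
      vertex 5.868 0.076 0.000
      vertex 2.500 0.670 0.000
      vertex 10.000 5.000 0.000
    endloop
  endfacet
  facet normal 0.0000 0.0000 -1.0000
    outer loop
      vertex 8.830 1.786 0.000
      vertex 5.868 0.076 0.000
      vertex 10.000 5.000 0.000
    endloop
  endfacet
  facet normal 0.0000 0.0000 1.0000
    outer loop
      vertex 10.000 5.000 16.000
      vertex 8.830 8.214 16.000
      vertex 5.868 9.924 16.000
    endloop
  endfacet
  facet normal 0.0000 0.0000 1.0000
    outer loop
      vertex 10.000 5.000 16.000
      vertex 5.868 9.924 16.000
      vertex 2.500 9.330 16.000
    endloop
  endfacet
  facet normal 0.0000 0.0000 1.0000
    outer loop
      vertex 10.000 5.000 16.000
      vertex 2.500 9.330 16.000
      vertex 0.302 6.710 16.000
    endloop
  endfacet
  facet normal 0.0000 0.0000 1.0000
    outer loop
      vertex 10.000 5.000 16.000
      vertex 0.302 6.710 16.000
      vertex 0.302 3.290 16.000
    endloop
  endfacet
  facet normal 0.0000 0.0000 1.0000
    outer loop
      vertex 10.000 5.000 16.000
      vertex 0.302 3.290 16.000
      vertex 2.500 0.670 16.000
    endloop
  endfacet
  facet normal 0.0000 0.0000 1.0000
    outer loop
      vertex 10.000 5.000 16.000
      vertex 2.500 0.670 16.000
      vertex 5.868 0.076 16.000
    endloop
  endfacet
  facet normal 0.0000 0.0000 1.0000
    outer loop
      vertex 10.000 5.000 16.000
      vertex 5.868 0.076 16.000
      vertex 8.830 1.786 16.000
    endloop
  endfacet
  facet normal 0.9397 0.3421 0.0000
    outer loop
      vertex 10.000 5.000 0.000
      vertex 8.830 8.214 0.000
      vertex 8.830 8.214 16.000
    endloop
  endfacet
  facet normal 0.9397 0.3421 0.0000
    outer loop
      vertex 10.000 5.000 0.000
      vertex 8.830 8.214 16.000
      vertex 10.000 5.000 16.000
    endloop
  endfacet
  facet normal 0.5000 0.8660 0.0000
    outer loop
      vertex 8.830 8.214 0.000
      vertex 5.868 9.924 0.000
      vertex 5.868 9.924 16.000
    endloop
  endfacet
  facet normal 0.5000 0.8660 0.0000
    outer loop
      vertex 8.830 8.214 0.000
      vertex 5.868 9.924 16.000
      vertex 8.830 8.214 16.000
    endloop
  endfacet
  facet normal -0.1737 0.9848 0.0000
    outer loop
      vertex 5.868 9.924 0.000
      vertex 2.500 9.330 0.000
      vertex 2.500 9.330 16.000
    endloop
  endfacet
  facet normal -0.1737 0.9848 0.0000
    outer loop
      vertex 5.868 9.924 0.000
      vertex 2.500 9.330 16.000
      vertex 5.868 9.924 16.000
    endloop
  endfacet
  facet normal -0.7661 0.6427 0.0000
    outer loop
      vertex 2.500 9.330 0.000
      vertex 0.302 6.710 0.000
      vertex 0.302 6.710 16.000
    endloop
  endfacet
  facet normal -0.7661 0.6427 0.0000
    outer loop
      vertex 2.500 9.330 0.000
      vertex 0.302 6.710 16.000
      vertex 2.500 9.330 16.000
    endloop
  endfacet
  facet normal -1.0000 0.0000 0.0000
    outer loop
      vertex 0.302 6.710 0.000
      vertex 0.302 3.290 0.000
      vertex 0.302 3.290 16.000
    endloop
  endfacet
  facet normal -1.0000 0.0000 0.0000
    outer loop
      vertex 0.302 6.710 0.000
      vertex 0.302 3.290 16.000
      vertex 0.302 6.710 16.000
    endloop
  endfacet
  facet normal -0.7661 -0.6427 0.0000
    outer loop
      vertex 0.302 3.290 0.000
      vertex 2.500 0.670 0.000
      vertex 2.500 0.670 16.000
    endloop
  endfacet
  facet normal -0.7661 -0.6427 0.0000
    outer loop
      vertex 0.302 3.290 0.000
      vertex 2.500 0.670 16.000
      vertex 0.302 3.290 16.000
    endloop
  endfacet
  facet normal -0.1737 -0.9848 0.0000
    outer loop
      vertex 2.500 0.670 0.000
      vertex 5.868 0.076 0.000
      vertex 5.868 0.076 16.000
    endloop
  endfacet
  facet normal -0.1737 -0.9848 0.0000
    outer loop
      vertex 2.500 0.670 0.000
      vertex 5.868 0.076 16.000
      vertex 2.500 0.670 16.000
    endloop
  endfacet
  facet normal 0.5000 -0.8660 0.0000
    outer loop
      vertex 5.868 0.076 0.000
      vertex 8.830 1.786 0.000
      vertex 8.830 1.786 16.000
    endloop
  endfacet
  facet normal 0.5000 -0.8660 0.0000
    outer loop
      vertex 5.868 0.076 0.000
      vertex 8.830 1.786 16.000
      vertex 5.868 0.076 16.000
    endloop
  endfacet
  facet normal 0.9397 -0.3421 0.0000
    outer loop
      vertex 8.830 1.786 0.000
      vertex 10.000 5.000 0.000
      vertex 10.000 5.000 16.000
    endloop
  endfacet
  facet normal 0.9397 -0.3421 0.0000
    outer loop
      vertex 8.830 1.786 0.000
      vertex 10.000 5.000 16.000
      vertex 8.830 1.786 16.000
    endloop
  endfacet
endsolid part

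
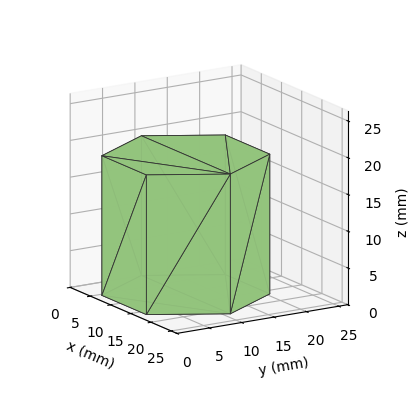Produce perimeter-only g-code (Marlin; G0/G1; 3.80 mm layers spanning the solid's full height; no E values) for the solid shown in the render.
Reading the render: the shape is a regular 6-sided prism (a cylinder approximated with 6 flat sides), circumscribed radius ≈ 11 mm, height ≈ 19 mm (dimensions read to the nearest mm from the axis ticks). For the g-code, the solid's height is divided into equal slices at the stated Δz and each level perimeter traced with G1 moves after a G0 lift.

; perimeter-only toolpath
G21 ; units = mm
G90 ; absolute positioning
G28 ; home
; layer 1
G0 Z3.80
G0 X22.00 Y11.00
G1 X16.50 Y20.53
G1 X5.50 Y20.53
G1 X0.00 Y11.00
G1 X5.50 Y1.47
G1 X16.50 Y1.47
G1 X22.00 Y11.00
; layer 2
G0 Z7.60
G0 X22.00 Y11.00
G1 X16.50 Y20.53
G1 X5.50 Y20.53
G1 X0.00 Y11.00
G1 X5.50 Y1.47
G1 X16.50 Y1.47
G1 X22.00 Y11.00
; layer 3
G0 Z11.40
G0 X22.00 Y11.00
G1 X16.50 Y20.53
G1 X5.50 Y20.53
G1 X0.00 Y11.00
G1 X5.50 Y1.47
G1 X16.50 Y1.47
G1 X22.00 Y11.00
; layer 4
G0 Z15.20
G0 X22.00 Y11.00
G1 X16.50 Y20.53
G1 X5.50 Y20.53
G1 X0.00 Y11.00
G1 X5.50 Y1.47
G1 X16.50 Y1.47
G1 X22.00 Y11.00
; layer 5
G0 Z19.00
G0 X22.00 Y11.00
G1 X16.50 Y20.53
G1 X5.50 Y20.53
G1 X0.00 Y11.00
G1 X5.50 Y1.47
G1 X16.50 Y1.47
G1 X22.00 Y11.00
M2 ; end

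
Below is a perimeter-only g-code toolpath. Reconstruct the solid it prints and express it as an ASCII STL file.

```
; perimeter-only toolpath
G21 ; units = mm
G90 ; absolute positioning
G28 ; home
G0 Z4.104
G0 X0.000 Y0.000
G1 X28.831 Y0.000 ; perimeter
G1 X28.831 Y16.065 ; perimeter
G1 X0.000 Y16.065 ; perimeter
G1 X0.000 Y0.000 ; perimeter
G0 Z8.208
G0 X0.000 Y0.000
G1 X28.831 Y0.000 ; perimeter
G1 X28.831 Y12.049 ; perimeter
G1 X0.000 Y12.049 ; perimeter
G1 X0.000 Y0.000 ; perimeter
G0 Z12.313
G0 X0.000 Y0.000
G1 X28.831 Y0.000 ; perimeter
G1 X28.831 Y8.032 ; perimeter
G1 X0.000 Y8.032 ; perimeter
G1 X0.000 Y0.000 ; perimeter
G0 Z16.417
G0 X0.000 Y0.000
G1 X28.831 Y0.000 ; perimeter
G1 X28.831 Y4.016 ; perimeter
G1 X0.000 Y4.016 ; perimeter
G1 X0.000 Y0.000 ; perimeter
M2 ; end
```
solid part
  facet normal 0.0000 0.0000 -1.0000
    outer loop
      vertex 28.831 20.081 0.000
      vertex 28.831 0.000 0.000
      vertex 0.000 0.000 0.000
    endloop
  endfacet
  facet normal 0.0000 0.0000 -1.0000
    outer loop
      vertex 0.000 20.081 0.000
      vertex 28.831 20.081 0.000
      vertex 0.000 0.000 0.000
    endloop
  endfacet
  facet normal 0.0000 -1.0000 0.0000
    outer loop
      vertex 0.000 0.000 0.000
      vertex 28.831 0.000 0.000
      vertex 28.831 0.000 20.521
    endloop
  endfacet
  facet normal 0.0000 -1.0000 0.0000
    outer loop
      vertex 0.000 0.000 0.000
      vertex 28.831 0.000 20.521
      vertex 0.000 0.000 20.521
    endloop
  endfacet
  facet normal 0.0000 0.7147 0.6994
    outer loop
      vertex 0.000 0.000 20.521
      vertex 28.831 0.000 20.521
      vertex 28.831 20.081 0.000
    endloop
  endfacet
  facet normal 0.0000 0.7147 0.6994
    outer loop
      vertex 0.000 0.000 20.521
      vertex 28.831 20.081 0.000
      vertex 0.000 20.081 0.000
    endloop
  endfacet
  facet normal -1.0000 0.0000 0.0000
    outer loop
      vertex 0.000 0.000 20.521
      vertex 0.000 20.081 0.000
      vertex 0.000 0.000 0.000
    endloop
  endfacet
  facet normal 1.0000 0.0000 0.0000
    outer loop
      vertex 28.831 0.000 0.000
      vertex 28.831 20.081 0.000
      vertex 28.831 0.000 20.521
    endloop
  endfacet
endsolid part

The G0 Z moves step by Δz≈4.104 mm. The G1 loops shrink linearly with z, so the solid tapers from its base footprint up to z≈20.5. Closing with a flat bottom cap and the tapered top and triangulating gives 8 facets — a wedge (ramp): 28.8 × 20.1 mm base, rising to 20.5 mm along the y=0 edge and sloping linearly to z=0 at y=20.1.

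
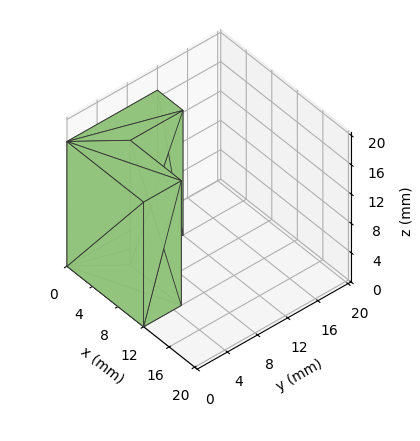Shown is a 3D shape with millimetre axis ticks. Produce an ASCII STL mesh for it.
Reading the render: the shape is an L-shaped prism: outer 12 × 12 mm, arm thicknesses ≈ 5 mm (horizontal) and 4 mm (vertical), extruded 17 mm in z (dimensions read to the nearest mm from the axis ticks). For the STL, each face is triangulated and given an outward normal.

solid part
  facet normal 0.0000 0.0000 -1.0000
    outer loop
      vertex 12.00 5.00 0.00
      vertex 12.00 0.00 0.00
      vertex 0.00 0.00 0.00
    endloop
  endfacet
  facet normal 0.0000 0.0000 -1.0000
    outer loop
      vertex 4.00 5.00 0.00
      vertex 12.00 5.00 0.00
      vertex 0.00 0.00 0.00
    endloop
  endfacet
  facet normal 0.0000 0.0000 -1.0000
    outer loop
      vertex 4.00 12.00 0.00
      vertex 4.00 5.00 0.00
      vertex 0.00 0.00 0.00
    endloop
  endfacet
  facet normal 0.0000 0.0000 -1.0000
    outer loop
      vertex 0.00 12.00 0.00
      vertex 4.00 12.00 0.00
      vertex 0.00 0.00 0.00
    endloop
  endfacet
  facet normal 0.0000 0.0000 1.0000
    outer loop
      vertex 0.00 0.00 17.00
      vertex 12.00 0.00 17.00
      vertex 12.00 5.00 17.00
    endloop
  endfacet
  facet normal 0.0000 0.0000 1.0000
    outer loop
      vertex 0.00 0.00 17.00
      vertex 12.00 5.00 17.00
      vertex 4.00 5.00 17.00
    endloop
  endfacet
  facet normal 0.0000 0.0000 1.0000
    outer loop
      vertex 0.00 0.00 17.00
      vertex 4.00 5.00 17.00
      vertex 4.00 12.00 17.00
    endloop
  endfacet
  facet normal 0.0000 0.0000 1.0000
    outer loop
      vertex 0.00 0.00 17.00
      vertex 4.00 12.00 17.00
      vertex 0.00 12.00 17.00
    endloop
  endfacet
  facet normal 0.0000 -1.0000 0.0000
    outer loop
      vertex 0.00 0.00 0.00
      vertex 12.00 0.00 0.00
      vertex 12.00 0.00 17.00
    endloop
  endfacet
  facet normal 0.0000 -1.0000 0.0000
    outer loop
      vertex 0.00 0.00 0.00
      vertex 12.00 0.00 17.00
      vertex 0.00 0.00 17.00
    endloop
  endfacet
  facet normal 1.0000 0.0000 0.0000
    outer loop
      vertex 12.00 0.00 0.00
      vertex 12.00 5.00 0.00
      vertex 12.00 5.00 17.00
    endloop
  endfacet
  facet normal 1.0000 0.0000 0.0000
    outer loop
      vertex 12.00 0.00 0.00
      vertex 12.00 5.00 17.00
      vertex 12.00 0.00 17.00
    endloop
  endfacet
  facet normal 0.0000 1.0000 0.0000
    outer loop
      vertex 12.00 5.00 0.00
      vertex 4.00 5.00 0.00
      vertex 4.00 5.00 17.00
    endloop
  endfacet
  facet normal 0.0000 1.0000 0.0000
    outer loop
      vertex 12.00 5.00 0.00
      vertex 4.00 5.00 17.00
      vertex 12.00 5.00 17.00
    endloop
  endfacet
  facet normal 1.0000 0.0000 0.0000
    outer loop
      vertex 4.00 5.00 0.00
      vertex 4.00 12.00 0.00
      vertex 4.00 12.00 17.00
    endloop
  endfacet
  facet normal 1.0000 0.0000 0.0000
    outer loop
      vertex 4.00 5.00 0.00
      vertex 4.00 12.00 17.00
      vertex 4.00 5.00 17.00
    endloop
  endfacet
  facet normal 0.0000 1.0000 0.0000
    outer loop
      vertex 4.00 12.00 0.00
      vertex 0.00 12.00 0.00
      vertex 0.00 12.00 17.00
    endloop
  endfacet
  facet normal 0.0000 1.0000 0.0000
    outer loop
      vertex 4.00 12.00 0.00
      vertex 0.00 12.00 17.00
      vertex 4.00 12.00 17.00
    endloop
  endfacet
  facet normal -1.0000 0.0000 0.0000
    outer loop
      vertex 0.00 12.00 0.00
      vertex 0.00 0.00 0.00
      vertex 0.00 0.00 17.00
    endloop
  endfacet
  facet normal -1.0000 0.0000 0.0000
    outer loop
      vertex 0.00 12.00 0.00
      vertex 0.00 0.00 17.00
      vertex 0.00 12.00 17.00
    endloop
  endfacet
endsolid part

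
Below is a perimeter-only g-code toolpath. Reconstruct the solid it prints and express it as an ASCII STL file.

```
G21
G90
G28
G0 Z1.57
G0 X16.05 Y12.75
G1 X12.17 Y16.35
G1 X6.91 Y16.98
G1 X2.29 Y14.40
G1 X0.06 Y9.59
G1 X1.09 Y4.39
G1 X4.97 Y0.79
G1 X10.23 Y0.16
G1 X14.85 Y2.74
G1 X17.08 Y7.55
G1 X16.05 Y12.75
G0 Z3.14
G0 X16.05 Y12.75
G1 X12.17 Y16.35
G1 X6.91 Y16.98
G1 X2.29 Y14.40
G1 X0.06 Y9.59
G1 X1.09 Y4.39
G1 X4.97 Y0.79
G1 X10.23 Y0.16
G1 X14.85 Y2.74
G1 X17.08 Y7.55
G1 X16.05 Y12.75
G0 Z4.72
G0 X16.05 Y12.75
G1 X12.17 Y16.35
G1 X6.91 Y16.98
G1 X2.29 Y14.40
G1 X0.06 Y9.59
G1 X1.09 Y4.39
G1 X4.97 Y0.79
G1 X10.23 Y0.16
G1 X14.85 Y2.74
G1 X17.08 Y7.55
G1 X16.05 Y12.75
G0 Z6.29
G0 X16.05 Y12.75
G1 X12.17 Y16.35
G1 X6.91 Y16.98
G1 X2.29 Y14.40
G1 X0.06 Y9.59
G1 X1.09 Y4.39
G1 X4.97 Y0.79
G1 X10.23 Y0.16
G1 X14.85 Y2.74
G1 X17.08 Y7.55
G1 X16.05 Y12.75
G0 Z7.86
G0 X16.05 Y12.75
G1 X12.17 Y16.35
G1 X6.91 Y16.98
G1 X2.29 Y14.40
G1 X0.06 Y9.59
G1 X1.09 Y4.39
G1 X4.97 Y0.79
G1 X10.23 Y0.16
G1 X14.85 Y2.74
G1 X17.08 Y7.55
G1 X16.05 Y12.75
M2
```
solid part
  facet normal 0.0000 0.0000 -1.0000
    outer loop
      vertex 6.91 16.98 0.00
      vertex 12.17 16.35 0.00
      vertex 16.05 12.75 0.00
    endloop
  endfacet
  facet normal 0.0000 0.0000 -1.0000
    outer loop
      vertex 2.29 14.40 0.00
      vertex 6.91 16.98 0.00
      vertex 16.05 12.75 0.00
    endloop
  endfacet
  facet normal 0.0000 0.0000 -1.0000
    outer loop
      vertex 0.06 9.59 0.00
      vertex 2.29 14.40 0.00
      vertex 16.05 12.75 0.00
    endloop
  endfacet
  facet normal 0.0000 0.0000 -1.0000
    outer loop
      vertex 1.09 4.39 0.00
      vertex 0.06 9.59 0.00
      vertex 16.05 12.75 0.00
    endloop
  endfacet
  facet normal 0.0000 0.0000 -1.0000
    outer loop
      vertex 4.97 0.79 0.00
      vertex 1.09 4.39 0.00
      vertex 16.05 12.75 0.00
    endloop
  endfacet
  facet normal 0.0000 0.0000 -1.0000
    outer loop
      vertex 10.23 0.16 0.00
      vertex 4.97 0.79 0.00
      vertex 16.05 12.75 0.00
    endloop
  endfacet
  facet normal 0.0000 0.0000 -1.0000
    outer loop
      vertex 14.85 2.74 0.00
      vertex 10.23 0.16 0.00
      vertex 16.05 12.75 0.00
    endloop
  endfacet
  facet normal 0.0000 0.0000 -1.0000
    outer loop
      vertex 17.08 7.55 0.00
      vertex 14.85 2.74 0.00
      vertex 16.05 12.75 0.00
    endloop
  endfacet
  facet normal 0.0000 0.0000 1.0000
    outer loop
      vertex 16.05 12.75 7.86
      vertex 12.17 16.35 7.86
      vertex 6.91 16.98 7.86
    endloop
  endfacet
  facet normal 0.0000 0.0000 1.0000
    outer loop
      vertex 16.05 12.75 7.86
      vertex 6.91 16.98 7.86
      vertex 2.29 14.40 7.86
    endloop
  endfacet
  facet normal 0.0000 0.0000 1.0000
    outer loop
      vertex 16.05 12.75 7.86
      vertex 2.29 14.40 7.86
      vertex 0.06 9.59 7.86
    endloop
  endfacet
  facet normal 0.0000 0.0000 1.0000
    outer loop
      vertex 16.05 12.75 7.86
      vertex 0.06 9.59 7.86
      vertex 1.09 4.39 7.86
    endloop
  endfacet
  facet normal 0.0000 0.0000 1.0000
    outer loop
      vertex 16.05 12.75 7.86
      vertex 1.09 4.39 7.86
      vertex 4.97 0.79 7.86
    endloop
  endfacet
  facet normal 0.0000 0.0000 1.0000
    outer loop
      vertex 16.05 12.75 7.86
      vertex 4.97 0.79 7.86
      vertex 10.23 0.16 7.86
    endloop
  endfacet
  facet normal 0.0000 0.0000 1.0000
    outer loop
      vertex 16.05 12.75 7.86
      vertex 10.23 0.16 7.86
      vertex 14.85 2.74 7.86
    endloop
  endfacet
  facet normal 0.0000 0.0000 1.0000
    outer loop
      vertex 16.05 12.75 7.86
      vertex 14.85 2.74 7.86
      vertex 17.08 7.55 7.86
    endloop
  endfacet
  facet normal 0.6802 0.7331 0.0000
    outer loop
      vertex 16.05 12.75 0.00
      vertex 12.17 16.35 0.00
      vertex 12.17 16.35 7.86
    endloop
  endfacet
  facet normal 0.6802 0.7331 0.0000
    outer loop
      vertex 16.05 12.75 0.00
      vertex 12.17 16.35 7.86
      vertex 16.05 12.75 7.86
    endloop
  endfacet
  facet normal 0.1189 0.9929 0.0000
    outer loop
      vertex 12.17 16.35 0.00
      vertex 6.91 16.98 0.00
      vertex 6.91 16.98 7.86
    endloop
  endfacet
  facet normal 0.1189 0.9929 0.0000
    outer loop
      vertex 12.17 16.35 0.00
      vertex 6.91 16.98 7.86
      vertex 12.17 16.35 7.86
    endloop
  endfacet
  facet normal -0.4876 0.8731 0.0000
    outer loop
      vertex 6.91 16.98 0.00
      vertex 2.29 14.40 0.00
      vertex 2.29 14.40 7.86
    endloop
  endfacet
  facet normal -0.4876 0.8731 0.0000
    outer loop
      vertex 6.91 16.98 0.00
      vertex 2.29 14.40 7.86
      vertex 6.91 16.98 7.86
    endloop
  endfacet
  facet normal -0.9072 0.4206 0.0000
    outer loop
      vertex 2.29 14.40 0.00
      vertex 0.06 9.59 0.00
      vertex 0.06 9.59 7.86
    endloop
  endfacet
  facet normal -0.9072 0.4206 0.0000
    outer loop
      vertex 2.29 14.40 0.00
      vertex 0.06 9.59 7.86
      vertex 2.29 14.40 7.86
    endloop
  endfacet
  facet normal -0.9809 -0.1943 0.0000
    outer loop
      vertex 0.06 9.59 0.00
      vertex 1.09 4.39 0.00
      vertex 1.09 4.39 7.86
    endloop
  endfacet
  facet normal -0.9809 -0.1943 0.0000
    outer loop
      vertex 0.06 9.59 0.00
      vertex 1.09 4.39 7.86
      vertex 0.06 9.59 7.86
    endloop
  endfacet
  facet normal -0.6802 -0.7331 0.0000
    outer loop
      vertex 1.09 4.39 0.00
      vertex 4.97 0.79 0.00
      vertex 4.97 0.79 7.86
    endloop
  endfacet
  facet normal -0.6802 -0.7331 0.0000
    outer loop
      vertex 1.09 4.39 0.00
      vertex 4.97 0.79 7.86
      vertex 1.09 4.39 7.86
    endloop
  endfacet
  facet normal -0.1189 -0.9929 0.0000
    outer loop
      vertex 4.97 0.79 0.00
      vertex 10.23 0.16 0.00
      vertex 10.23 0.16 7.86
    endloop
  endfacet
  facet normal -0.1189 -0.9929 0.0000
    outer loop
      vertex 4.97 0.79 0.00
      vertex 10.23 0.16 7.86
      vertex 4.97 0.79 7.86
    endloop
  endfacet
  facet normal 0.4876 -0.8731 0.0000
    outer loop
      vertex 10.23 0.16 0.00
      vertex 14.85 2.74 0.00
      vertex 14.85 2.74 7.86
    endloop
  endfacet
  facet normal 0.4876 -0.8731 0.0000
    outer loop
      vertex 10.23 0.16 0.00
      vertex 14.85 2.74 7.86
      vertex 10.23 0.16 7.86
    endloop
  endfacet
  facet normal 0.9072 -0.4206 0.0000
    outer loop
      vertex 14.85 2.74 0.00
      vertex 17.08 7.55 0.00
      vertex 17.08 7.55 7.86
    endloop
  endfacet
  facet normal 0.9072 -0.4206 0.0000
    outer loop
      vertex 14.85 2.74 0.00
      vertex 17.08 7.55 7.86
      vertex 14.85 2.74 7.86
    endloop
  endfacet
  facet normal 0.9809 0.1943 0.0000
    outer loop
      vertex 17.08 7.55 0.00
      vertex 16.05 12.75 0.00
      vertex 16.05 12.75 7.86
    endloop
  endfacet
  facet normal 0.9809 0.1943 0.0000
    outer loop
      vertex 17.08 7.55 0.00
      vertex 16.05 12.75 7.86
      vertex 17.08 7.55 7.86
    endloop
  endfacet
endsolid part

The G0 Z moves step by Δz≈1.57 mm. Every layer's G1 loop is the same polygon, so the solid is a straight extrusion of it from z=0 to z≈7.86. Closing with flat bottom and top caps and triangulating gives 36 facets — a regular 10-sided prism (a cylinder approximated with 10 flat sides), circumscribed radius ≈ 8.57 mm, height ≈ 7.86 mm.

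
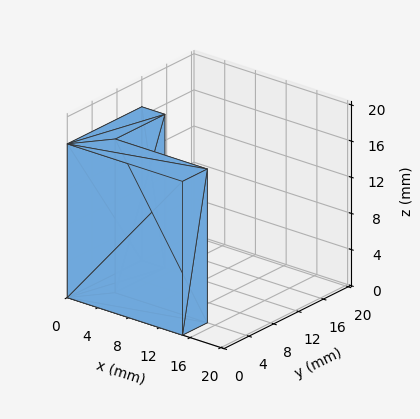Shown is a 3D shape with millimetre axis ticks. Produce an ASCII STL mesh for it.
Reading the render: the shape is an L-shaped prism: outer 15 × 12 mm, arm thicknesses ≈ 4 mm (horizontal) and 3 mm (vertical), extruded 17 mm in z (dimensions read to the nearest mm from the axis ticks). For the STL, each face is triangulated and given an outward normal.

solid part
  facet normal 0.0000 0.0000 -1.0000
    outer loop
      vertex 15.0 4.0 0.0
      vertex 15.0 0.0 0.0
      vertex 0.0 0.0 0.0
    endloop
  endfacet
  facet normal 0.0000 0.0000 -1.0000
    outer loop
      vertex 3.0 4.0 0.0
      vertex 15.0 4.0 0.0
      vertex 0.0 0.0 0.0
    endloop
  endfacet
  facet normal 0.0000 0.0000 -1.0000
    outer loop
      vertex 3.0 12.0 0.0
      vertex 3.0 4.0 0.0
      vertex 0.0 0.0 0.0
    endloop
  endfacet
  facet normal 0.0000 0.0000 -1.0000
    outer loop
      vertex 0.0 12.0 0.0
      vertex 3.0 12.0 0.0
      vertex 0.0 0.0 0.0
    endloop
  endfacet
  facet normal 0.0000 0.0000 1.0000
    outer loop
      vertex 0.0 0.0 17.0
      vertex 15.0 0.0 17.0
      vertex 15.0 4.0 17.0
    endloop
  endfacet
  facet normal 0.0000 0.0000 1.0000
    outer loop
      vertex 0.0 0.0 17.0
      vertex 15.0 4.0 17.0
      vertex 3.0 4.0 17.0
    endloop
  endfacet
  facet normal 0.0000 0.0000 1.0000
    outer loop
      vertex 0.0 0.0 17.0
      vertex 3.0 4.0 17.0
      vertex 3.0 12.0 17.0
    endloop
  endfacet
  facet normal 0.0000 0.0000 1.0000
    outer loop
      vertex 0.0 0.0 17.0
      vertex 3.0 12.0 17.0
      vertex 0.0 12.0 17.0
    endloop
  endfacet
  facet normal 0.0000 -1.0000 0.0000
    outer loop
      vertex 0.0 0.0 0.0
      vertex 15.0 0.0 0.0
      vertex 15.0 0.0 17.0
    endloop
  endfacet
  facet normal 0.0000 -1.0000 0.0000
    outer loop
      vertex 0.0 0.0 0.0
      vertex 15.0 0.0 17.0
      vertex 0.0 0.0 17.0
    endloop
  endfacet
  facet normal 1.0000 0.0000 0.0000
    outer loop
      vertex 15.0 0.0 0.0
      vertex 15.0 4.0 0.0
      vertex 15.0 4.0 17.0
    endloop
  endfacet
  facet normal 1.0000 0.0000 0.0000
    outer loop
      vertex 15.0 0.0 0.0
      vertex 15.0 4.0 17.0
      vertex 15.0 0.0 17.0
    endloop
  endfacet
  facet normal 0.0000 1.0000 0.0000
    outer loop
      vertex 15.0 4.0 0.0
      vertex 3.0 4.0 0.0
      vertex 3.0 4.0 17.0
    endloop
  endfacet
  facet normal 0.0000 1.0000 0.0000
    outer loop
      vertex 15.0 4.0 0.0
      vertex 3.0 4.0 17.0
      vertex 15.0 4.0 17.0
    endloop
  endfacet
  facet normal 1.0000 0.0000 0.0000
    outer loop
      vertex 3.0 4.0 0.0
      vertex 3.0 12.0 0.0
      vertex 3.0 12.0 17.0
    endloop
  endfacet
  facet normal 1.0000 0.0000 0.0000
    outer loop
      vertex 3.0 4.0 0.0
      vertex 3.0 12.0 17.0
      vertex 3.0 4.0 17.0
    endloop
  endfacet
  facet normal 0.0000 1.0000 0.0000
    outer loop
      vertex 3.0 12.0 0.0
      vertex 0.0 12.0 0.0
      vertex 0.0 12.0 17.0
    endloop
  endfacet
  facet normal 0.0000 1.0000 0.0000
    outer loop
      vertex 3.0 12.0 0.0
      vertex 0.0 12.0 17.0
      vertex 3.0 12.0 17.0
    endloop
  endfacet
  facet normal -1.0000 0.0000 0.0000
    outer loop
      vertex 0.0 12.0 0.0
      vertex 0.0 0.0 0.0
      vertex 0.0 0.0 17.0
    endloop
  endfacet
  facet normal -1.0000 0.0000 0.0000
    outer loop
      vertex 0.0 12.0 0.0
      vertex 0.0 0.0 17.0
      vertex 0.0 12.0 17.0
    endloop
  endfacet
endsolid part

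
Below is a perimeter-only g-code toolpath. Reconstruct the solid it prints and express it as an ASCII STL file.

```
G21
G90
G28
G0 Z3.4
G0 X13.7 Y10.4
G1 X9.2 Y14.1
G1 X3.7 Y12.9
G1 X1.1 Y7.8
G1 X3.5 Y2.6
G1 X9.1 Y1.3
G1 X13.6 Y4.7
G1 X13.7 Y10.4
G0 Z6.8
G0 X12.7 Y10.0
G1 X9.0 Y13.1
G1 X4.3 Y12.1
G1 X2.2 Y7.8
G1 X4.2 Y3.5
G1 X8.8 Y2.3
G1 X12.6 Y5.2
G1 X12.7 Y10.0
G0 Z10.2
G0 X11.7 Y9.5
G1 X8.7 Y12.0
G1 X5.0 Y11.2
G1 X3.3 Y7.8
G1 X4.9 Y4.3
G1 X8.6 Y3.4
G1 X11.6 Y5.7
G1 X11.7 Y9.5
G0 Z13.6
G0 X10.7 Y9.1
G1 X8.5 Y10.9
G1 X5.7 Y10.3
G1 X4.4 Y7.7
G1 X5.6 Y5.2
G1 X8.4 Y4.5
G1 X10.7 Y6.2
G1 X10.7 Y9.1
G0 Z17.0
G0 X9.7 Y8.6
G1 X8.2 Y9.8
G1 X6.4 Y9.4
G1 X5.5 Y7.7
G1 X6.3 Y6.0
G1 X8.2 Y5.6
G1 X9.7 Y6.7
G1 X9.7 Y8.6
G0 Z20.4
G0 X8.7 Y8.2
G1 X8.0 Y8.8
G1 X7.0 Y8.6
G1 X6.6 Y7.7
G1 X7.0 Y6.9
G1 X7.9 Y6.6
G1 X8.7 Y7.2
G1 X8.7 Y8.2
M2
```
solid part
  facet normal 0.0000 0.0000 -1.0000
    outer loop
      vertex 3.0 13.8 0.0
      vertex 9.5 15.2 0.0
      vertex 14.7 10.9 0.0
    endloop
  endfacet
  facet normal 0.0000 0.0000 -1.0000
    outer loop
      vertex 0.0 7.8 0.0
      vertex 3.0 13.8 0.0
      vertex 14.7 10.9 0.0
    endloop
  endfacet
  facet normal 0.0000 0.0000 -1.0000
    outer loop
      vertex 2.8 1.8 0.0
      vertex 0.0 7.8 0.0
      vertex 14.7 10.9 0.0
    endloop
  endfacet
  facet normal 0.0000 0.0000 -1.0000
    outer loop
      vertex 9.3 0.2 0.0
      vertex 2.8 1.8 0.0
      vertex 14.7 10.9 0.0
    endloop
  endfacet
  facet normal 0.0000 0.0000 -1.0000
    outer loop
      vertex 14.6 4.2 0.0
      vertex 9.3 0.2 0.0
      vertex 14.7 10.9 0.0
    endloop
  endfacet
  facet normal 0.6119 0.7399 0.2795
    outer loop
      vertex 14.7 10.9 0.0
      vertex 9.5 15.2 0.0
      vertex 7.7 7.7 23.8
    endloop
  endfacet
  facet normal -0.2021 0.9384 0.2804
    outer loop
      vertex 9.5 15.2 0.0
      vertex 3.0 13.8 0.0
      vertex 7.7 7.7 23.8
    endloop
  endfacet
  facet normal -0.8587 0.4294 0.2796
    outer loop
      vertex 3.0 13.8 0.0
      vertex 0.0 7.8 0.0
      vertex 7.7 7.7 23.8
    endloop
  endfacet
  facet normal -0.8700 -0.4060 0.2798
    outer loop
      vertex 0.0 7.8 0.0
      vertex 2.8 1.8 0.0
      vertex 7.7 7.7 23.8
    endloop
  endfacet
  facet normal -0.2296 -0.9326 0.2785
    outer loop
      vertex 2.8 1.8 0.0
      vertex 9.3 0.2 0.0
      vertex 7.7 7.7 23.8
    endloop
  endfacet
  facet normal 0.5783 -0.7662 0.2803
    outer loop
      vertex 9.3 0.2 0.0
      vertex 14.6 4.2 0.0
      vertex 7.7 7.7 23.8
    endloop
  endfacet
  facet normal 0.9598 -0.0143 0.2804
    outer loop
      vertex 14.6 4.2 0.0
      vertex 14.7 10.9 0.0
      vertex 7.7 7.7 23.8
    endloop
  endfacet
endsolid part

The G0 Z moves step by Δz≈3.4 mm. The G1 loops shrink linearly with z, so the solid tapers from its base footprint up to z≈23.8. Closing with a flat bottom cap and the tapered top and triangulating gives 12 facets — a regular 7-sided pyramid, base circumscribed radius ≈ 7.7 mm, apex at z ≈ 23.8 mm.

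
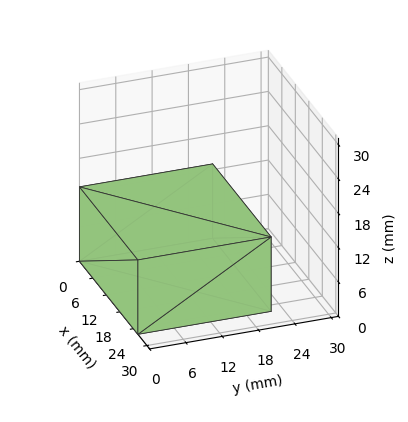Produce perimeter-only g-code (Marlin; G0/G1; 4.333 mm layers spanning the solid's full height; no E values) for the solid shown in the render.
Reading the render: the shape is a rectangular box, roughly 26 × 22 mm footprint and 13 mm tall (dimensions read to the nearest mm from the axis ticks). For the g-code, the solid's height is divided into equal slices at the stated Δz and each level perimeter traced with G1 moves after a G0 lift.

; perimeter-only toolpath
G21 ; units = mm
G90 ; absolute positioning
G28 ; home
; layer 1
G0 Z4.333
G0 X0.000 Y0.000
G1 X26.000 Y0.000
G1 X26.000 Y22.000
G1 X0.000 Y22.000
G1 X0.000 Y0.000
; layer 2
G0 Z8.667
G0 X0.000 Y0.000
G1 X26.000 Y0.000
G1 X26.000 Y22.000
G1 X0.000 Y22.000
G1 X0.000 Y0.000
; layer 3
G0 Z13.000
G0 X0.000 Y0.000
G1 X26.000 Y0.000
G1 X26.000 Y22.000
G1 X0.000 Y22.000
G1 X0.000 Y0.000
M2 ; end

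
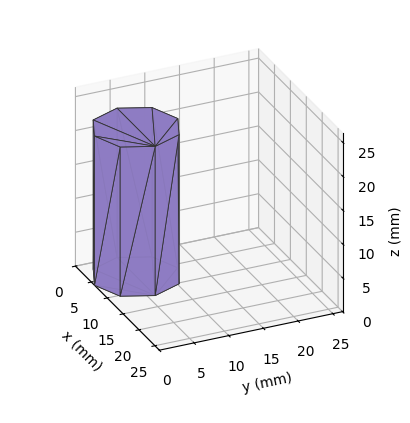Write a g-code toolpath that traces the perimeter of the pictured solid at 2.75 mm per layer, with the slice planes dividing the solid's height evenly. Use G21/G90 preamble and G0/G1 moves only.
Reading the render: the shape is a regular 8-sided prism (a cylinder approximated with 8 flat sides), circumscribed radius ≈ 6 mm, height ≈ 22 mm (dimensions read to the nearest mm from the axis ticks). For the g-code, the solid's height is divided into equal slices at the stated Δz and each level perimeter traced with G1 moves after a G0 lift.

; perimeter-only toolpath
G21 ; units = mm
G90 ; absolute positioning
G28 ; home
; layer 1
G0 Z2.75
G0 X12.00 Y6.00
G1 X10.24 Y10.24
G1 X6.00 Y12.00
G1 X1.76 Y10.24
G1 X0.00 Y6.00
G1 X1.76 Y1.76
G1 X6.00 Y0.00
G1 X10.24 Y1.76
G1 X12.00 Y6.00
; layer 2
G0 Z5.50
G0 X12.00 Y6.00
G1 X10.24 Y10.24
G1 X6.00 Y12.00
G1 X1.76 Y10.24
G1 X0.00 Y6.00
G1 X1.76 Y1.76
G1 X6.00 Y0.00
G1 X10.24 Y1.76
G1 X12.00 Y6.00
; layer 3
G0 Z8.25
G0 X12.00 Y6.00
G1 X10.24 Y10.24
G1 X6.00 Y12.00
G1 X1.76 Y10.24
G1 X0.00 Y6.00
G1 X1.76 Y1.76
G1 X6.00 Y0.00
G1 X10.24 Y1.76
G1 X12.00 Y6.00
; layer 4
G0 Z11.00
G0 X12.00 Y6.00
G1 X10.24 Y10.24
G1 X6.00 Y12.00
G1 X1.76 Y10.24
G1 X0.00 Y6.00
G1 X1.76 Y1.76
G1 X6.00 Y0.00
G1 X10.24 Y1.76
G1 X12.00 Y6.00
; layer 5
G0 Z13.75
G0 X12.00 Y6.00
G1 X10.24 Y10.24
G1 X6.00 Y12.00
G1 X1.76 Y10.24
G1 X0.00 Y6.00
G1 X1.76 Y1.76
G1 X6.00 Y0.00
G1 X10.24 Y1.76
G1 X12.00 Y6.00
; layer 6
G0 Z16.50
G0 X12.00 Y6.00
G1 X10.24 Y10.24
G1 X6.00 Y12.00
G1 X1.76 Y10.24
G1 X0.00 Y6.00
G1 X1.76 Y1.76
G1 X6.00 Y0.00
G1 X10.24 Y1.76
G1 X12.00 Y6.00
; layer 7
G0 Z19.25
G0 X12.00 Y6.00
G1 X10.24 Y10.24
G1 X6.00 Y12.00
G1 X1.76 Y10.24
G1 X0.00 Y6.00
G1 X1.76 Y1.76
G1 X6.00 Y0.00
G1 X10.24 Y1.76
G1 X12.00 Y6.00
; layer 8
G0 Z22.00
G0 X12.00 Y6.00
G1 X10.24 Y10.24
G1 X6.00 Y12.00
G1 X1.76 Y10.24
G1 X0.00 Y6.00
G1 X1.76 Y1.76
G1 X6.00 Y0.00
G1 X10.24 Y1.76
G1 X12.00 Y6.00
M2 ; end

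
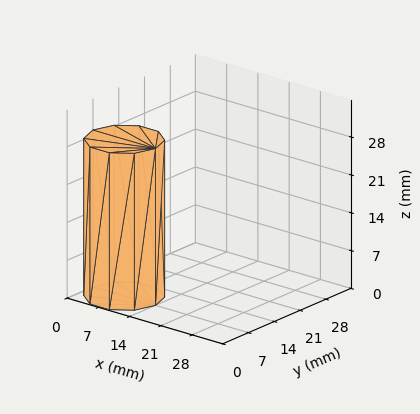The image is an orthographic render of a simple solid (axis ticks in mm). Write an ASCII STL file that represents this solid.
Reading the render: the shape is a regular 10-sided prism (a cylinder approximated with 10 flat sides), circumscribed radius ≈ 7 mm, height ≈ 29 mm (dimensions read to the nearest mm from the axis ticks). For the STL, each face is triangulated and given an outward normal.

solid part
  facet normal 0.0000 0.0000 -1.0000
    outer loop
      vertex 9.163 13.657 0.000
      vertex 12.663 11.114 0.000
      vertex 14.000 7.000 0.000
    endloop
  endfacet
  facet normal 0.0000 0.0000 -1.0000
    outer loop
      vertex 4.837 13.657 0.000
      vertex 9.163 13.657 0.000
      vertex 14.000 7.000 0.000
    endloop
  endfacet
  facet normal 0.0000 0.0000 -1.0000
    outer loop
      vertex 1.337 11.114 0.000
      vertex 4.837 13.657 0.000
      vertex 14.000 7.000 0.000
    endloop
  endfacet
  facet normal 0.0000 0.0000 -1.0000
    outer loop
      vertex 0.000 7.000 0.000
      vertex 1.337 11.114 0.000
      vertex 14.000 7.000 0.000
    endloop
  endfacet
  facet normal 0.0000 0.0000 -1.0000
    outer loop
      vertex 1.337 2.886 0.000
      vertex 0.000 7.000 0.000
      vertex 14.000 7.000 0.000
    endloop
  endfacet
  facet normal 0.0000 0.0000 -1.0000
    outer loop
      vertex 4.837 0.343 0.000
      vertex 1.337 2.886 0.000
      vertex 14.000 7.000 0.000
    endloop
  endfacet
  facet normal 0.0000 0.0000 -1.0000
    outer loop
      vertex 9.163 0.343 0.000
      vertex 4.837 0.343 0.000
      vertex 14.000 7.000 0.000
    endloop
  endfacet
  facet normal 0.0000 0.0000 -1.0000
    outer loop
      vertex 12.663 2.886 0.000
      vertex 9.163 0.343 0.000
      vertex 14.000 7.000 0.000
    endloop
  endfacet
  facet normal 0.0000 0.0000 1.0000
    outer loop
      vertex 14.000 7.000 29.000
      vertex 12.663 11.114 29.000
      vertex 9.163 13.657 29.000
    endloop
  endfacet
  facet normal 0.0000 0.0000 1.0000
    outer loop
      vertex 14.000 7.000 29.000
      vertex 9.163 13.657 29.000
      vertex 4.837 13.657 29.000
    endloop
  endfacet
  facet normal 0.0000 0.0000 1.0000
    outer loop
      vertex 14.000 7.000 29.000
      vertex 4.837 13.657 29.000
      vertex 1.337 11.114 29.000
    endloop
  endfacet
  facet normal 0.0000 0.0000 1.0000
    outer loop
      vertex 14.000 7.000 29.000
      vertex 1.337 11.114 29.000
      vertex 0.000 7.000 29.000
    endloop
  endfacet
  facet normal 0.0000 0.0000 1.0000
    outer loop
      vertex 14.000 7.000 29.000
      vertex 0.000 7.000 29.000
      vertex 1.337 2.886 29.000
    endloop
  endfacet
  facet normal 0.0000 0.0000 1.0000
    outer loop
      vertex 14.000 7.000 29.000
      vertex 1.337 2.886 29.000
      vertex 4.837 0.343 29.000
    endloop
  endfacet
  facet normal 0.0000 0.0000 1.0000
    outer loop
      vertex 14.000 7.000 29.000
      vertex 4.837 0.343 29.000
      vertex 9.163 0.343 29.000
    endloop
  endfacet
  facet normal 0.0000 0.0000 1.0000
    outer loop
      vertex 14.000 7.000 29.000
      vertex 9.163 0.343 29.000
      vertex 12.663 2.886 29.000
    endloop
  endfacet
  facet normal 0.9510 0.3091 0.0000
    outer loop
      vertex 14.000 7.000 0.000
      vertex 12.663 11.114 0.000
      vertex 12.663 11.114 29.000
    endloop
  endfacet
  facet normal 0.9510 0.3091 0.0000
    outer loop
      vertex 14.000 7.000 0.000
      vertex 12.663 11.114 29.000
      vertex 14.000 7.000 29.000
    endloop
  endfacet
  facet normal 0.5878 0.8090 0.0000
    outer loop
      vertex 12.663 11.114 0.000
      vertex 9.163 13.657 0.000
      vertex 9.163 13.657 29.000
    endloop
  endfacet
  facet normal 0.5878 0.8090 0.0000
    outer loop
      vertex 12.663 11.114 0.000
      vertex 9.163 13.657 29.000
      vertex 12.663 11.114 29.000
    endloop
  endfacet
  facet normal 0.0000 1.0000 0.0000
    outer loop
      vertex 9.163 13.657 0.000
      vertex 4.837 13.657 0.000
      vertex 4.837 13.657 29.000
    endloop
  endfacet
  facet normal 0.0000 1.0000 0.0000
    outer loop
      vertex 9.163 13.657 0.000
      vertex 4.837 13.657 29.000
      vertex 9.163 13.657 29.000
    endloop
  endfacet
  facet normal -0.5878 0.8090 0.0000
    outer loop
      vertex 4.837 13.657 0.000
      vertex 1.337 11.114 0.000
      vertex 1.337 11.114 29.000
    endloop
  endfacet
  facet normal -0.5878 0.8090 0.0000
    outer loop
      vertex 4.837 13.657 0.000
      vertex 1.337 11.114 29.000
      vertex 4.837 13.657 29.000
    endloop
  endfacet
  facet normal -0.9510 0.3091 0.0000
    outer loop
      vertex 1.337 11.114 0.000
      vertex 0.000 7.000 0.000
      vertex 0.000 7.000 29.000
    endloop
  endfacet
  facet normal -0.9510 0.3091 0.0000
    outer loop
      vertex 1.337 11.114 0.000
      vertex 0.000 7.000 29.000
      vertex 1.337 11.114 29.000
    endloop
  endfacet
  facet normal -0.9510 -0.3091 0.0000
    outer loop
      vertex 0.000 7.000 0.000
      vertex 1.337 2.886 0.000
      vertex 1.337 2.886 29.000
    endloop
  endfacet
  facet normal -0.9510 -0.3091 0.0000
    outer loop
      vertex 0.000 7.000 0.000
      vertex 1.337 2.886 29.000
      vertex 0.000 7.000 29.000
    endloop
  endfacet
  facet normal -0.5878 -0.8090 0.0000
    outer loop
      vertex 1.337 2.886 0.000
      vertex 4.837 0.343 0.000
      vertex 4.837 0.343 29.000
    endloop
  endfacet
  facet normal -0.5878 -0.8090 0.0000
    outer loop
      vertex 1.337 2.886 0.000
      vertex 4.837 0.343 29.000
      vertex 1.337 2.886 29.000
    endloop
  endfacet
  facet normal 0.0000 -1.0000 0.0000
    outer loop
      vertex 4.837 0.343 0.000
      vertex 9.163 0.343 0.000
      vertex 9.163 0.343 29.000
    endloop
  endfacet
  facet normal 0.0000 -1.0000 0.0000
    outer loop
      vertex 4.837 0.343 0.000
      vertex 9.163 0.343 29.000
      vertex 4.837 0.343 29.000
    endloop
  endfacet
  facet normal 0.5878 -0.8090 0.0000
    outer loop
      vertex 9.163 0.343 0.000
      vertex 12.663 2.886 0.000
      vertex 12.663 2.886 29.000
    endloop
  endfacet
  facet normal 0.5878 -0.8090 0.0000
    outer loop
      vertex 9.163 0.343 0.000
      vertex 12.663 2.886 29.000
      vertex 9.163 0.343 29.000
    endloop
  endfacet
  facet normal 0.9510 -0.3091 0.0000
    outer loop
      vertex 12.663 2.886 0.000
      vertex 14.000 7.000 0.000
      vertex 14.000 7.000 29.000
    endloop
  endfacet
  facet normal 0.9510 -0.3091 0.0000
    outer loop
      vertex 12.663 2.886 0.000
      vertex 14.000 7.000 29.000
      vertex 12.663 2.886 29.000
    endloop
  endfacet
endsolid part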